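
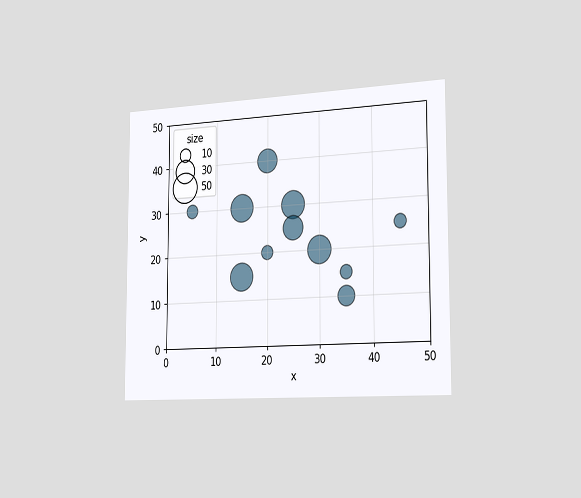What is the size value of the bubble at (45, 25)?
10

The chart is viewed slightly from the right. Matching the bubble at (45, 25) against the size legend gives 10.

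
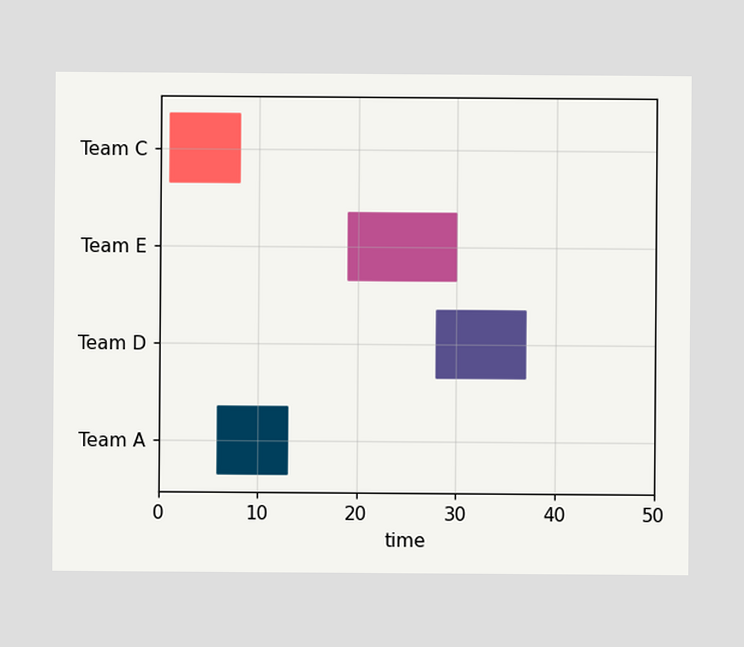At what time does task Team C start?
1

The Team C bar begins at t=1.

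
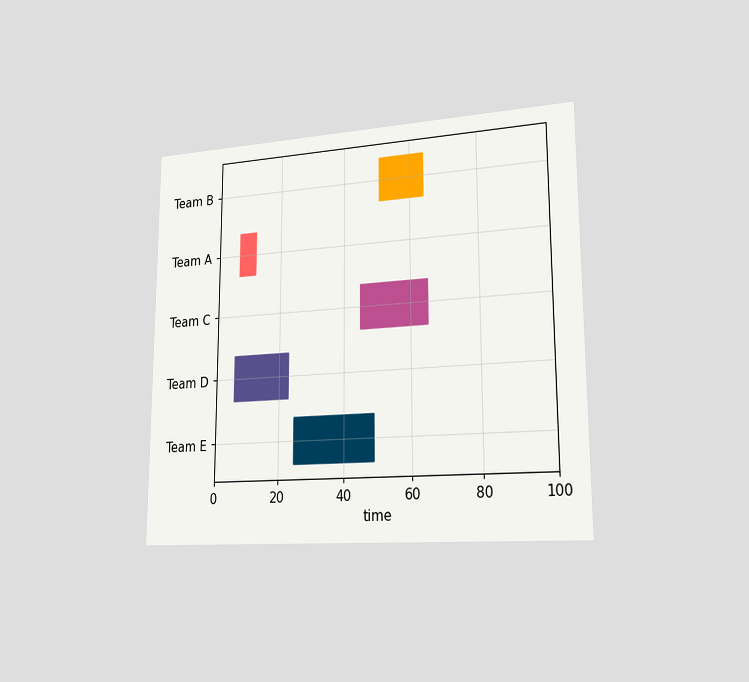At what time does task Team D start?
The chart is viewed slightly from the right. The Team D bar begins at t=6.

6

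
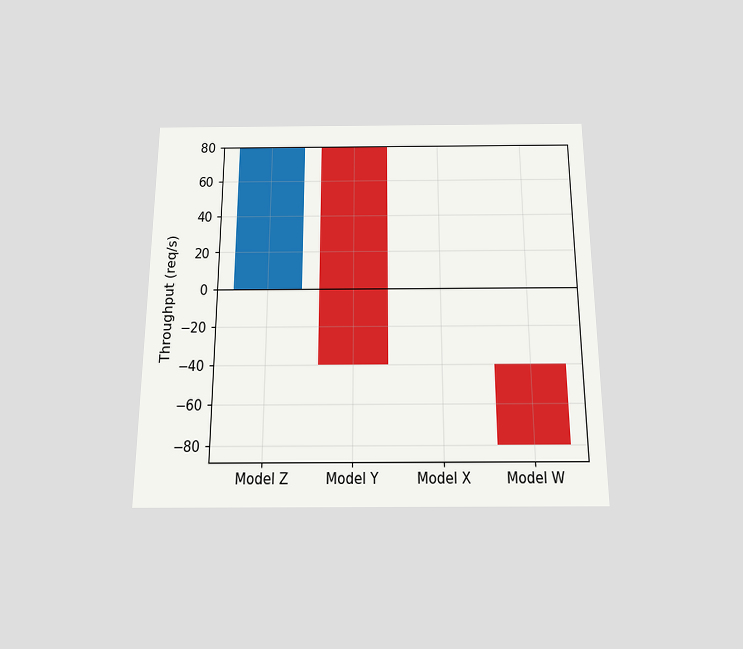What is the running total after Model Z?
80req/s

The chart is viewed slightly from below. After Model Z the running total reaches 80req/s.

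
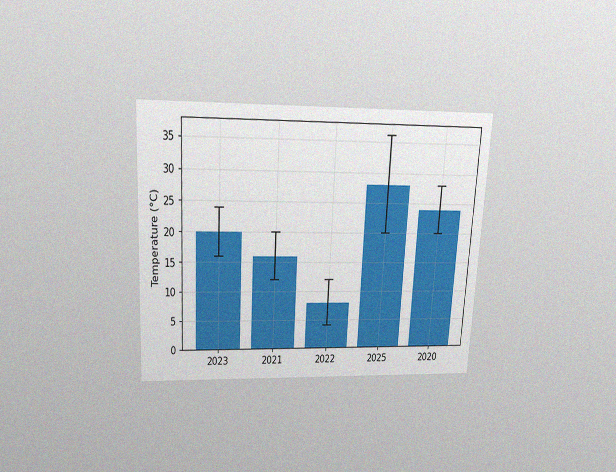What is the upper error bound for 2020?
The chart is tilted about 3° clockwise and viewed slightly from above, with some photo noise. The 2020 bar's upper whisker reaches 28°C.

28°C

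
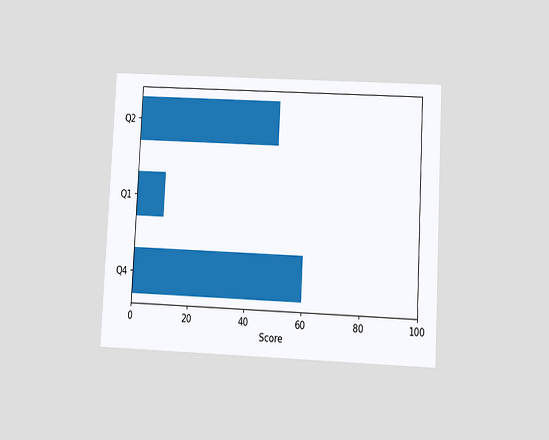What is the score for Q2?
50

The chart is tilted about 3° clockwise and viewed slightly from below. Reading along the chart's x-axis, the Q2 bar reaches 50.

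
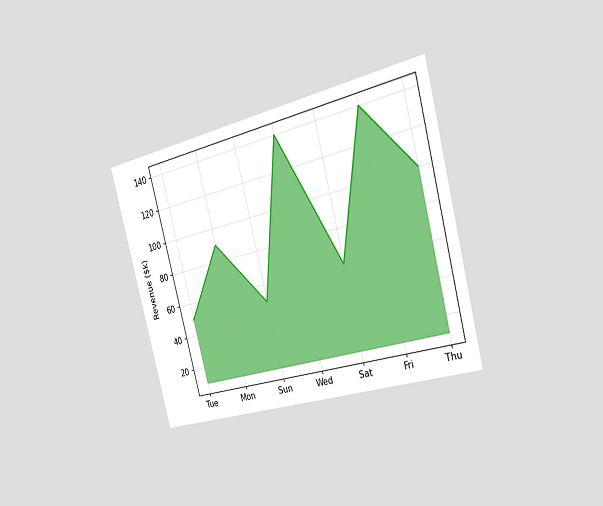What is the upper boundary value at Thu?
$100k

The chart is tilted about 15° counter-clockwise and viewed slightly from the right. At Thu the upper boundary is at $100k.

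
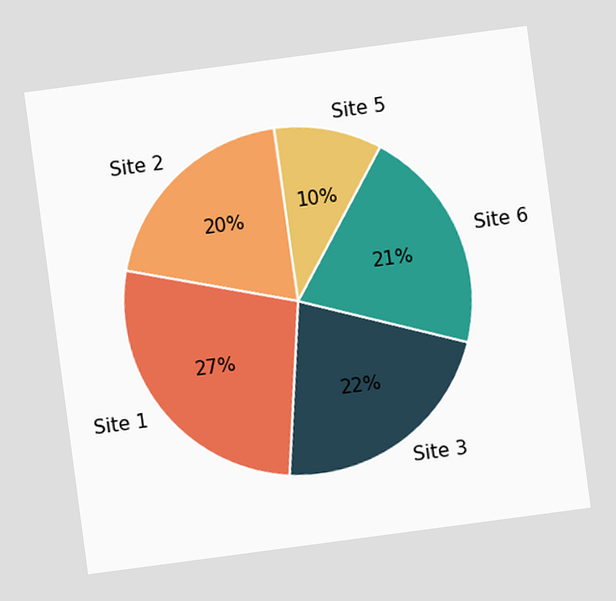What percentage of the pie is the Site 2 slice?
The chart is tilted about 8° counter-clockwise. The Site 2 slice takes up 20% of the pie.

20%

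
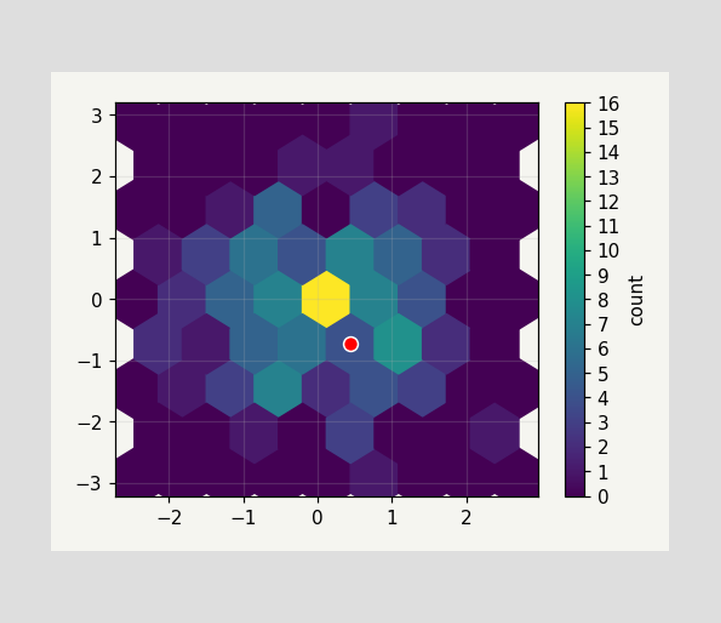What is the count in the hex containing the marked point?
The marked hex reads 4 on the colorbar.

4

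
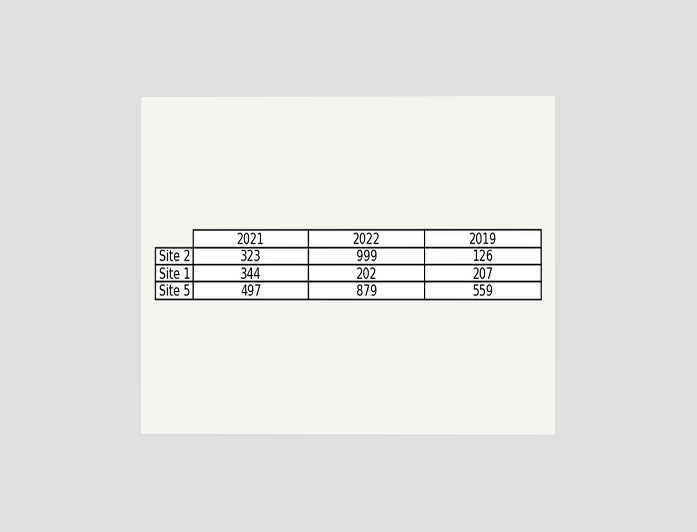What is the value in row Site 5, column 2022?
879

The chart is viewed at a slight angle. The (Site 5, 2022) cell reads 879.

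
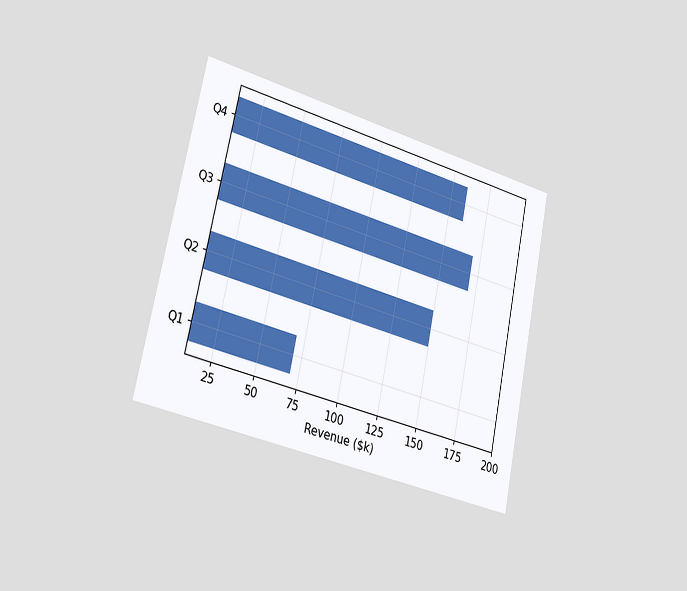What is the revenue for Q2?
$150k

The chart is tilted about 12° clockwise and viewed slightly from the left. Reading along the chart's x-axis, the Q2 bar reaches $150k.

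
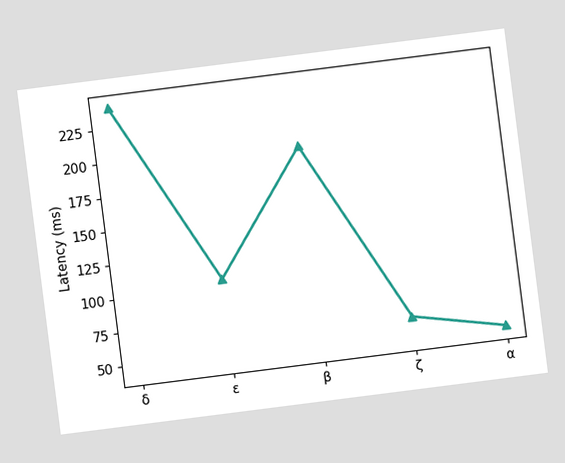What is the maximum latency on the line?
240ms

The chart is tilted about 7° counter-clockwise. The highest point is at δ, and reading across to the y-axis gives 240ms.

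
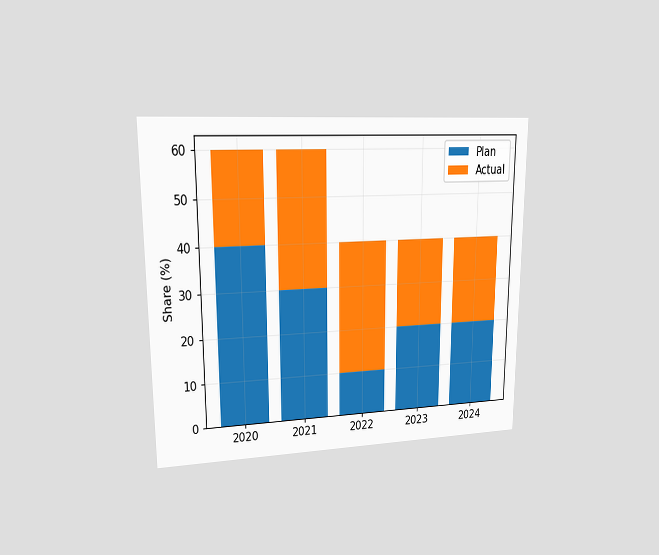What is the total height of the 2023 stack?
40%

The chart is viewed at a slight angle. The 2023 stack's top reaches 40% on the y-axis.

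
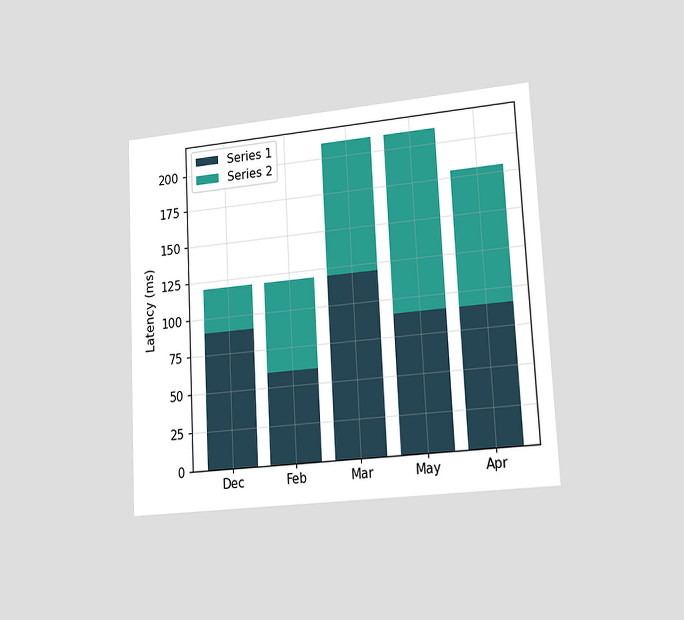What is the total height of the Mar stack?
210ms

The chart is tilted about 3° counter-clockwise and viewed slightly from the right. The Mar stack's top reaches 210ms on the y-axis.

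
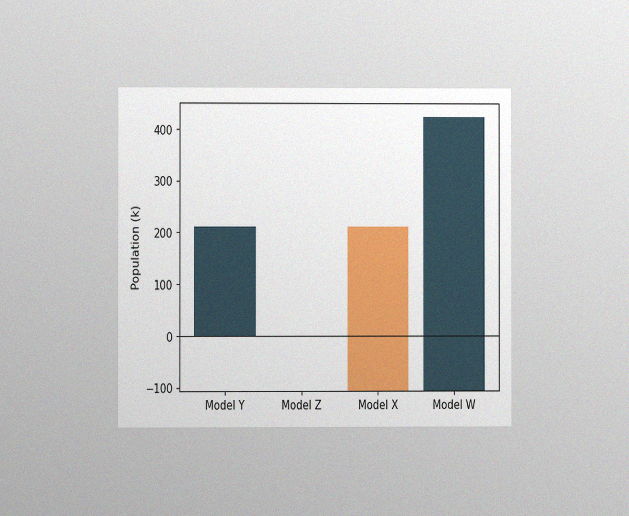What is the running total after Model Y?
212k

The chart is viewed at a slight angle, with some photo noise. After Model Y the running total reaches 212k.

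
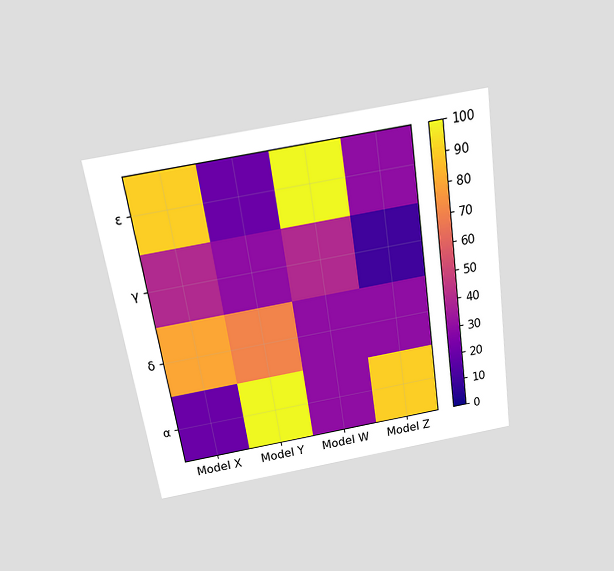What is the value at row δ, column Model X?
80

The chart is tilted about 9° counter-clockwise and viewed slightly from above. Matching cell (δ, Model X) against the colorbar gives 80.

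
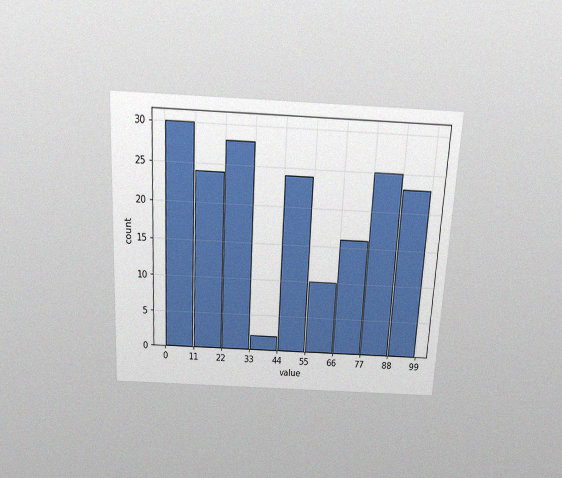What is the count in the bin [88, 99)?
23

The chart is tilted about 3° clockwise and viewed slightly from above, with some photo noise. The [88, 99) bin has height 23.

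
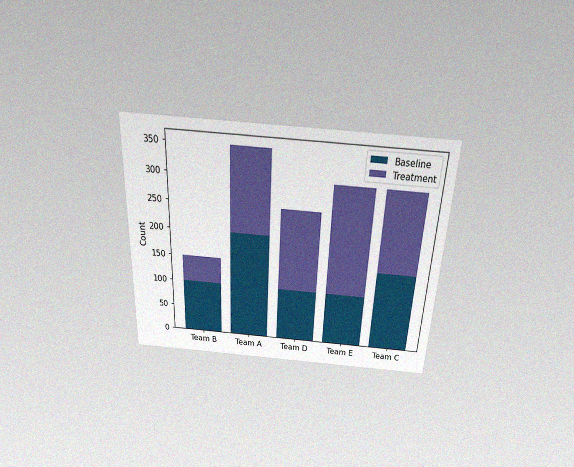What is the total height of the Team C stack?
300

The chart is tilted about 2° clockwise and viewed slightly from above, with some photo noise. The Team C stack's top reaches 300 on the y-axis.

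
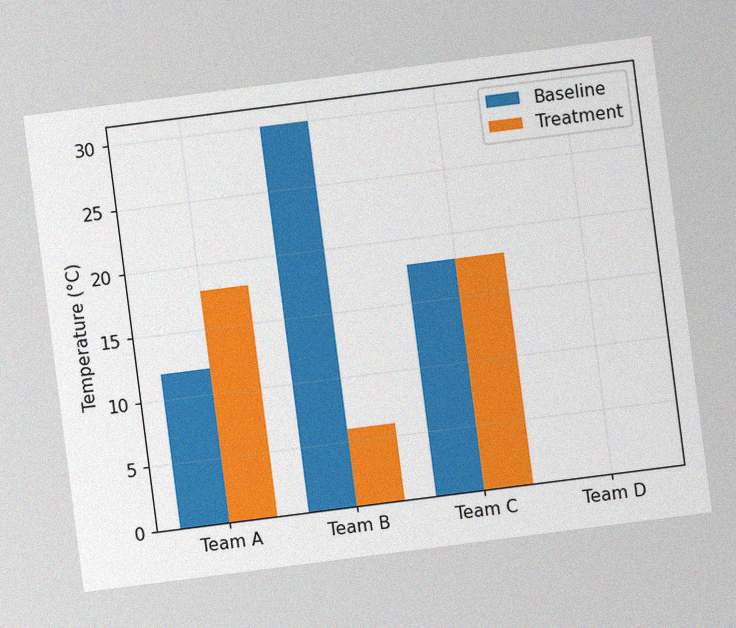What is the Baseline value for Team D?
The chart is tilted about 7° counter-clockwise, with some photo noise. The Baseline bar at Team D reaches 0°C on the y-axis.

0°C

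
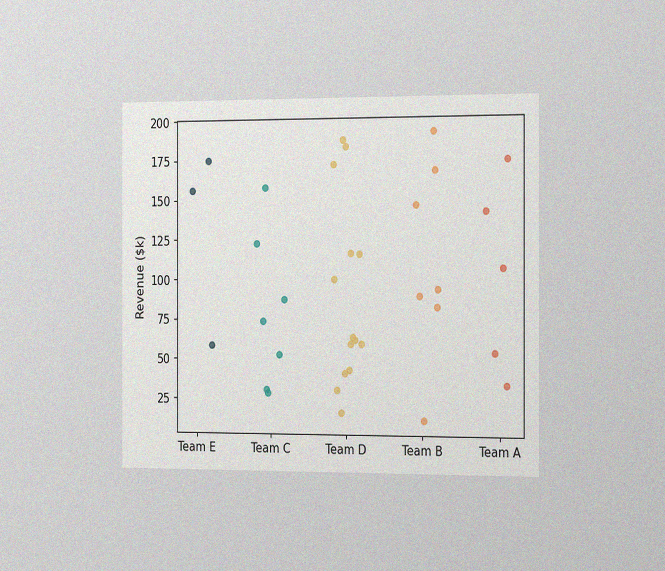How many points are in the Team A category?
The chart is viewed slightly from the right, with some photo noise. Counting the markers in the Team A column gives 5.

5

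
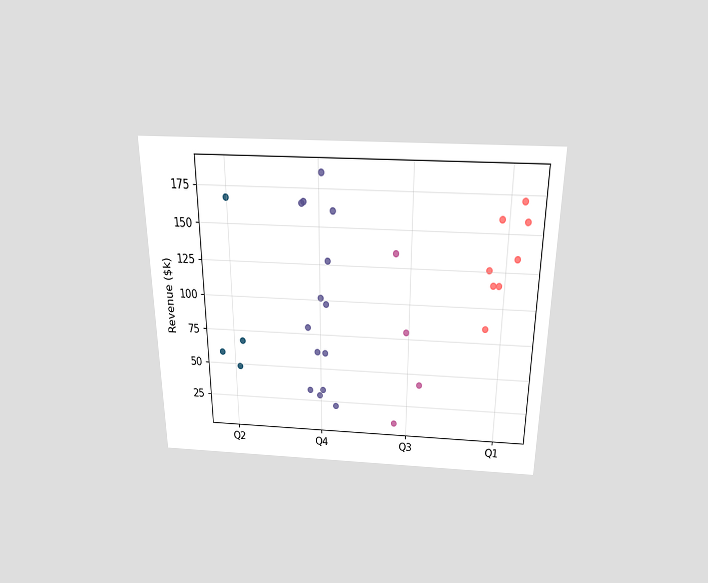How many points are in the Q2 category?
4

The chart is viewed slightly from above. Counting the markers in the Q2 column gives 4.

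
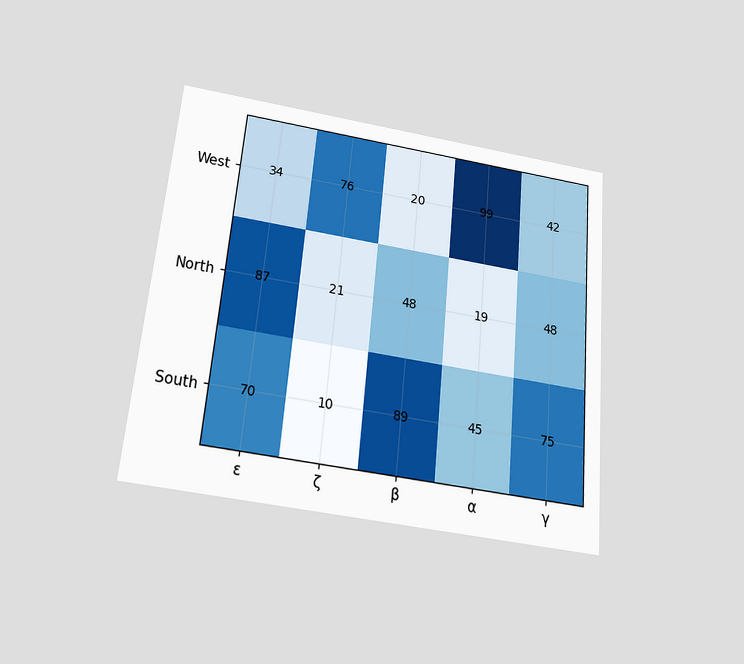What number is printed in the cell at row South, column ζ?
The chart is tilted about 5° clockwise and viewed slightly from below. The (South, ζ) cell reads 10.

10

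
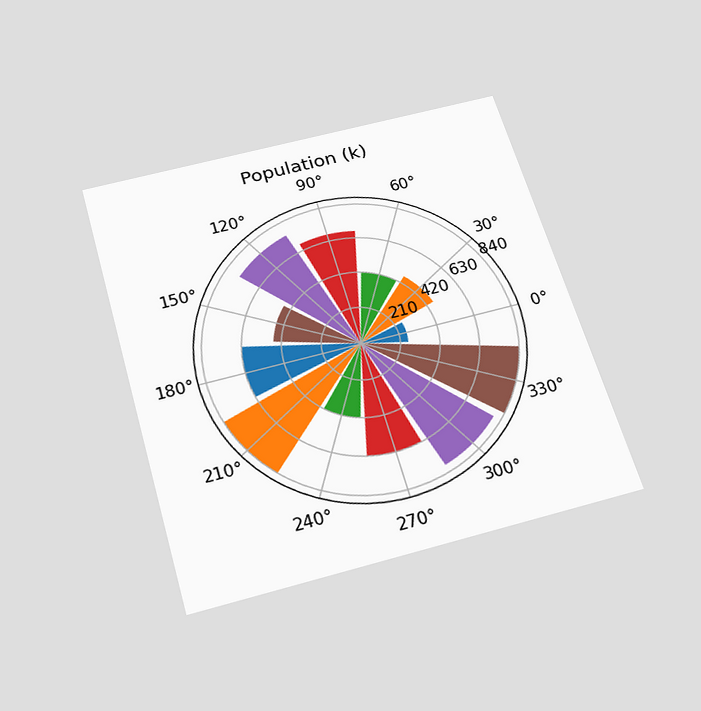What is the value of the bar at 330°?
840k

The chart is tilted about 16° counter-clockwise and viewed slightly from below. The bar at 330° reaches 840k on the radial axis.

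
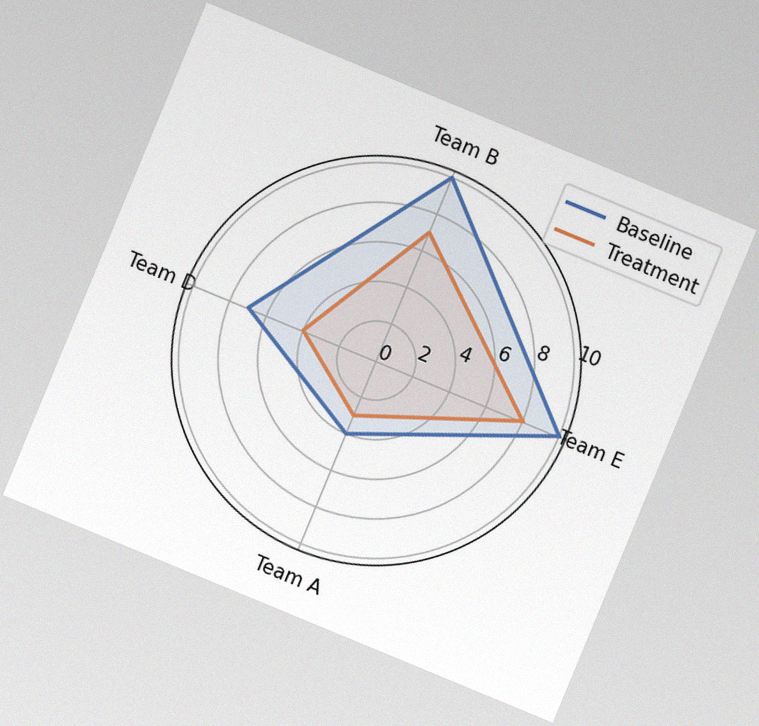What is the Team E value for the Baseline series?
10

The chart is tilted about 22° clockwise, with some photo noise. On the Team E axis, Baseline reaches 10.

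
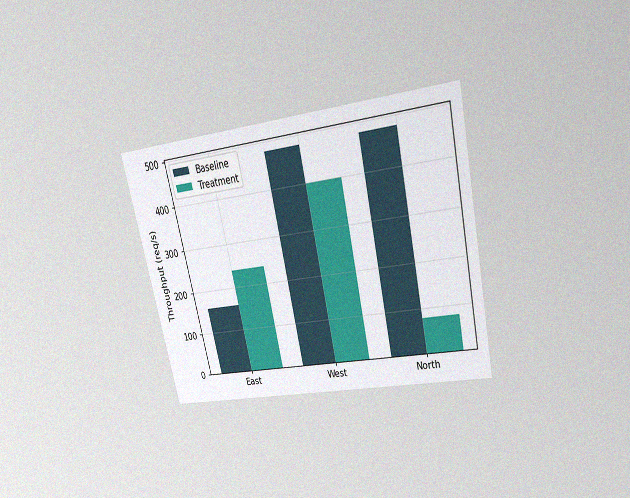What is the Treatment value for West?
400req/s

The chart is tilted about 13° counter-clockwise and viewed slightly from above, with some photo noise. The Treatment bar at West reaches 400req/s on the y-axis.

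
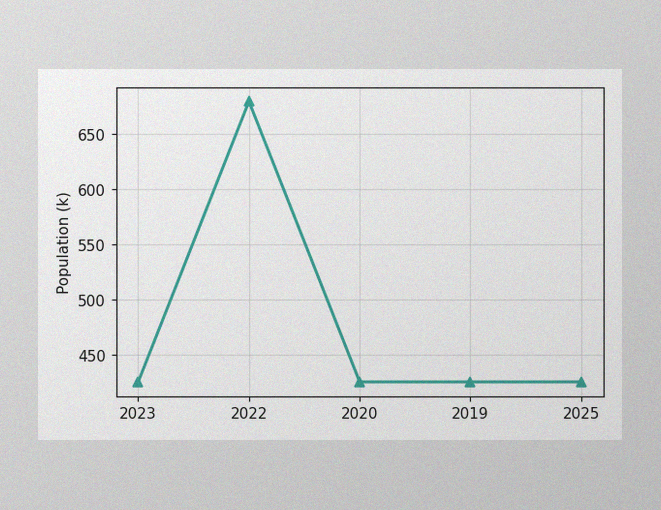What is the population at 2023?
425k

The image has some photo noise and uneven lighting. At 2023, the line is at 425k.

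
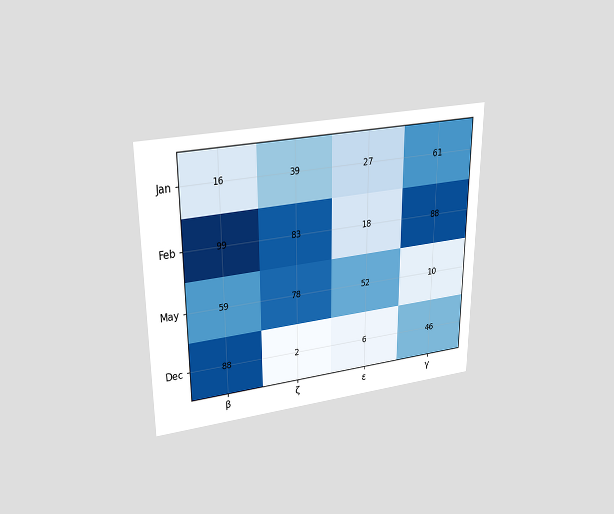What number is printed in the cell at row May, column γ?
10

The chart is viewed slightly from above. The (May, γ) cell reads 10.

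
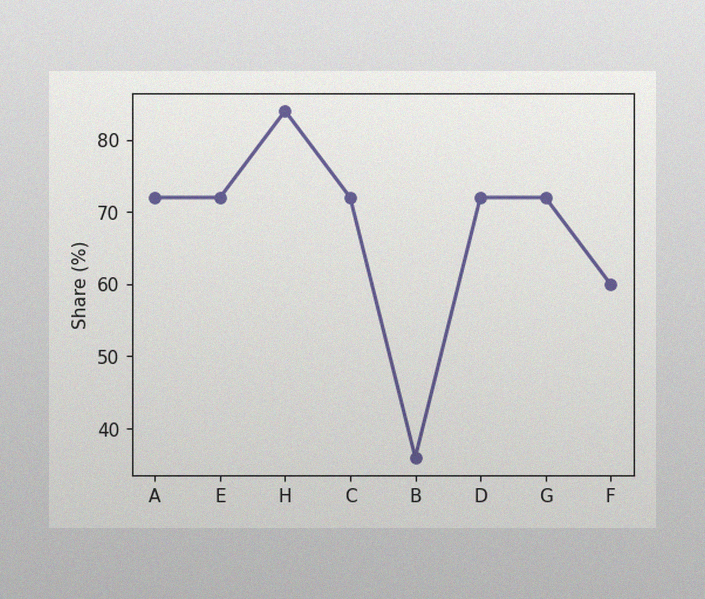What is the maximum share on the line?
84%

The image has some photo noise and uneven lighting. The highest point is at H, and reading across to the y-axis gives 84%.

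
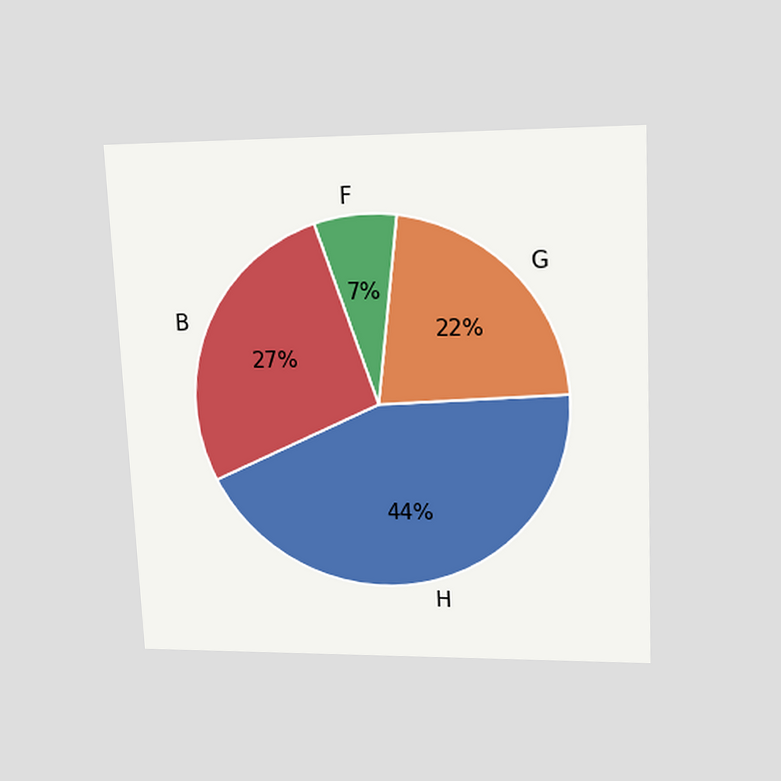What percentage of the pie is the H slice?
44%

The chart is tilted about 3° counter-clockwise and viewed slightly from above. The H slice takes up 44% of the pie.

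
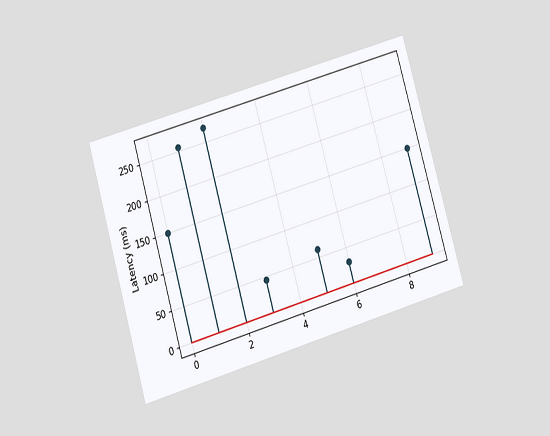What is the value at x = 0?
The chart is tilted about 16° counter-clockwise and viewed at a slight angle. The stem at x=0 reaches 150ms.

150ms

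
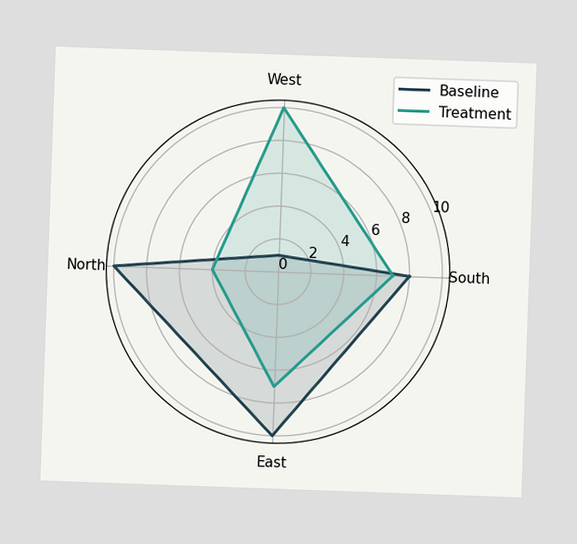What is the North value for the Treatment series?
4

The chart is tilted about 2° clockwise. On the North axis, Treatment reaches 4.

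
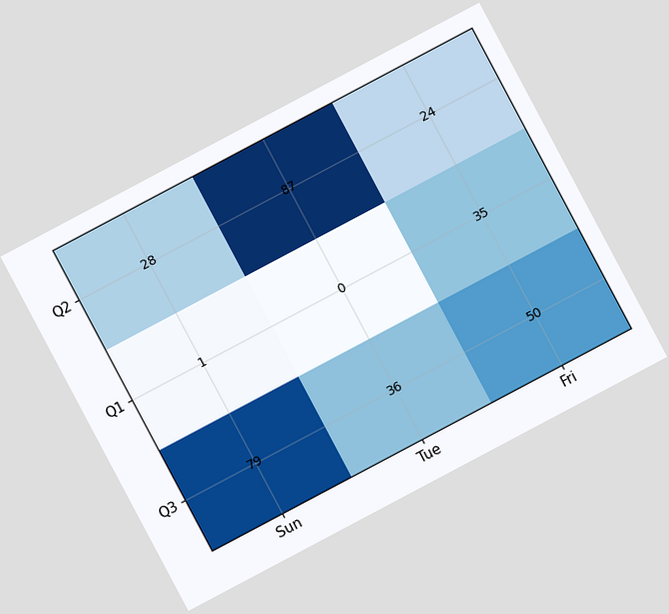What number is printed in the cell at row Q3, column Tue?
36

The chart is tilted about 28° counter-clockwise. The (Q3, Tue) cell reads 36.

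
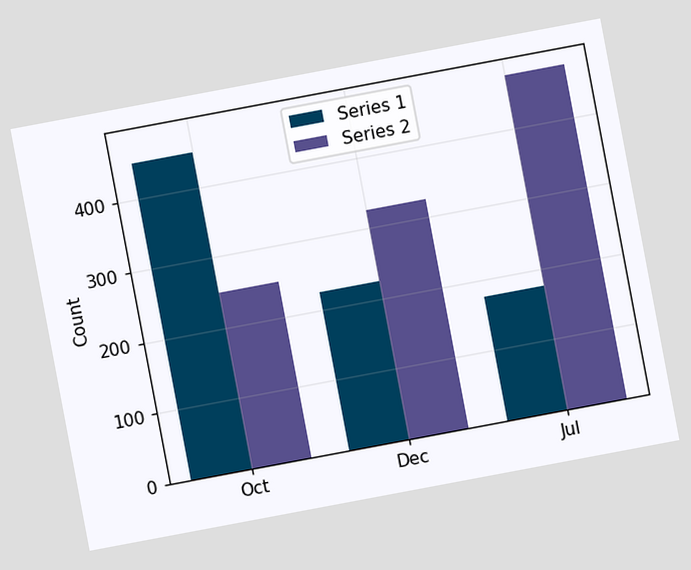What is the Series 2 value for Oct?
The chart is tilted about 11° counter-clockwise. The Series 2 bar at Oct reaches 250 on the y-axis.

250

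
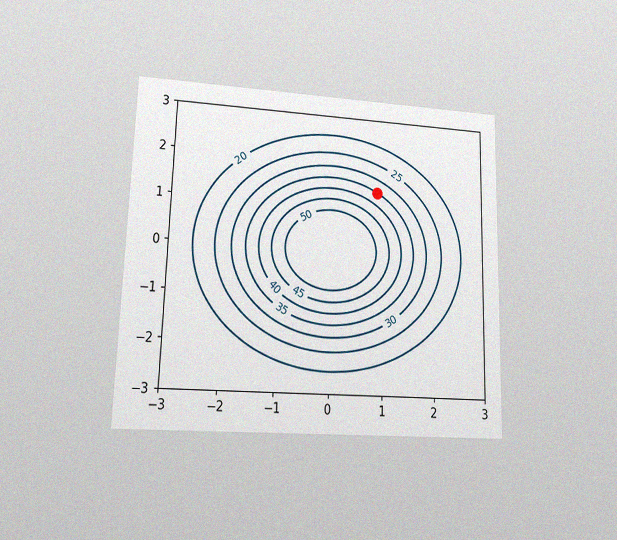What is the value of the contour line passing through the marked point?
The chart is viewed at a slight angle, with some photo noise. The marked point sits on the contour labelled 35.

35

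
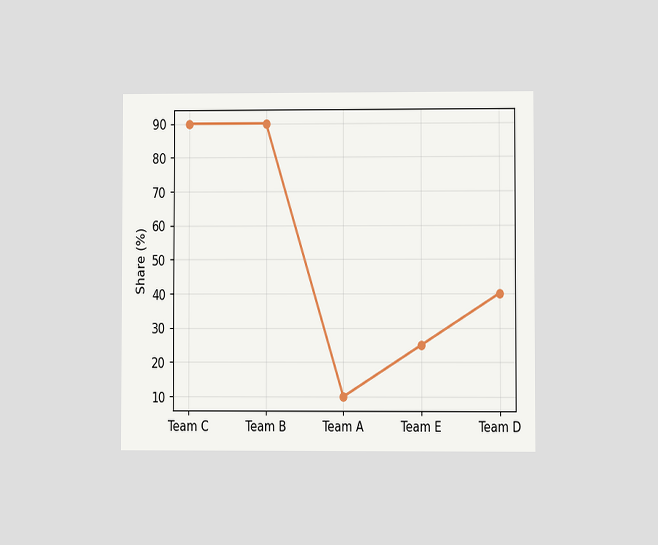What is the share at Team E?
25%

The chart is viewed at a slight angle. At Team E, the line is at 25%.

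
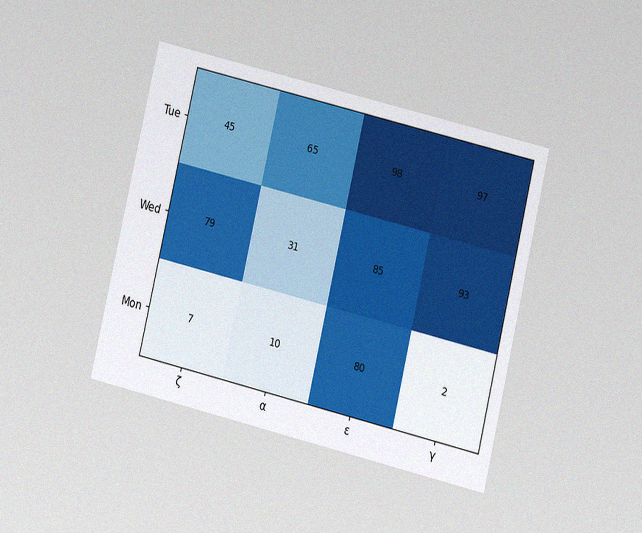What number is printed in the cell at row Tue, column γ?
The chart is tilted about 13° clockwise and viewed at a slight angle, with some photo noise. The (Tue, γ) cell reads 97.

97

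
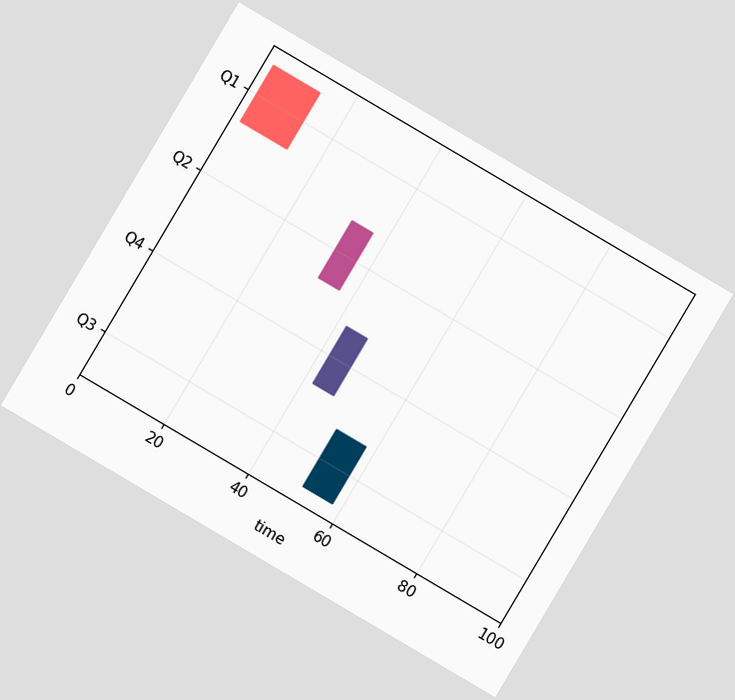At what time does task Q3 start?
51

The chart is tilted about 31° clockwise. The Q3 bar begins at t=51.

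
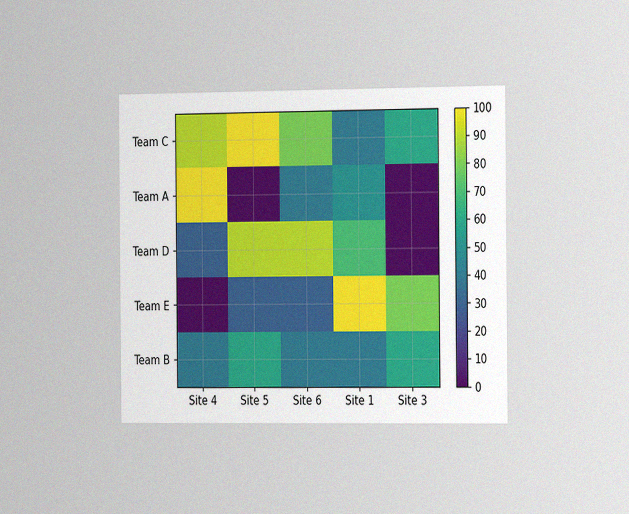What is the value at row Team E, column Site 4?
0

The chart is viewed slightly from the right, with some photo noise. Matching cell (Team E, Site 4) against the colorbar gives 0.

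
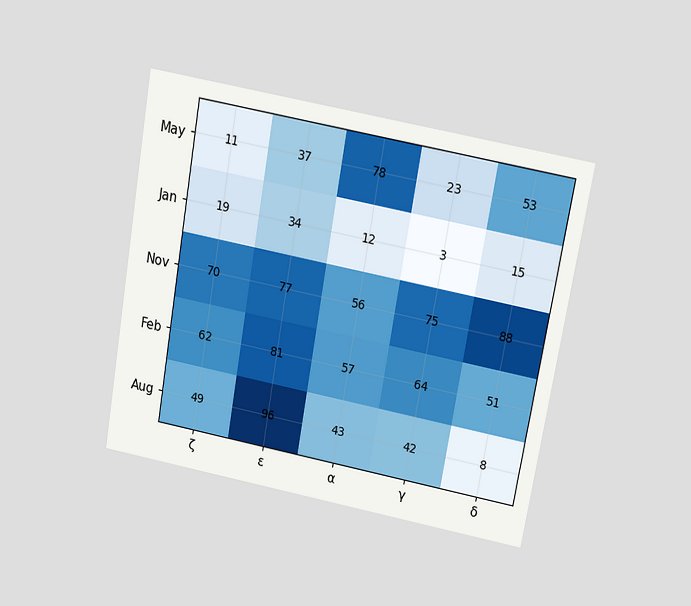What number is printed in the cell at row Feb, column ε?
The chart is tilted about 10° clockwise and viewed slightly from above. The (Feb, ε) cell reads 81.

81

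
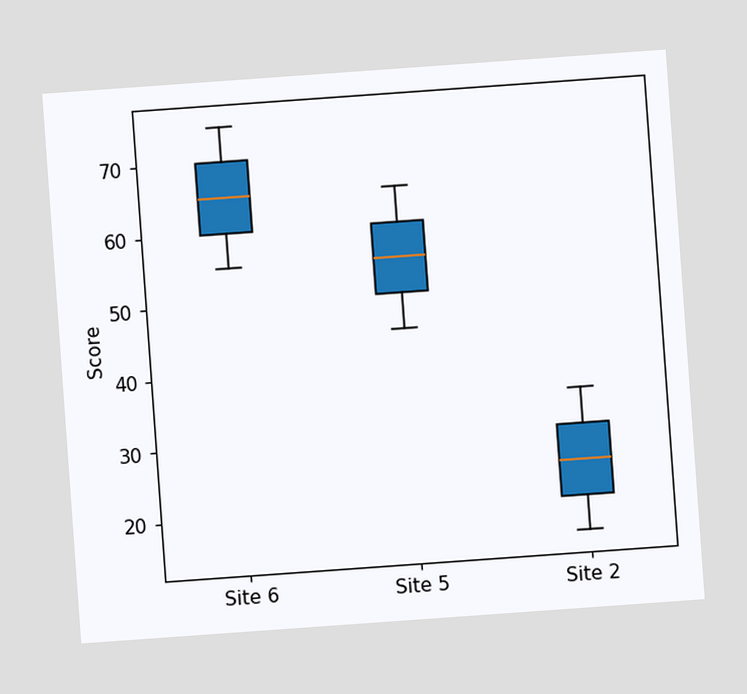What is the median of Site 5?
The chart is tilted about 4° counter-clockwise. The median line in the Site 5 box sits at 55.

55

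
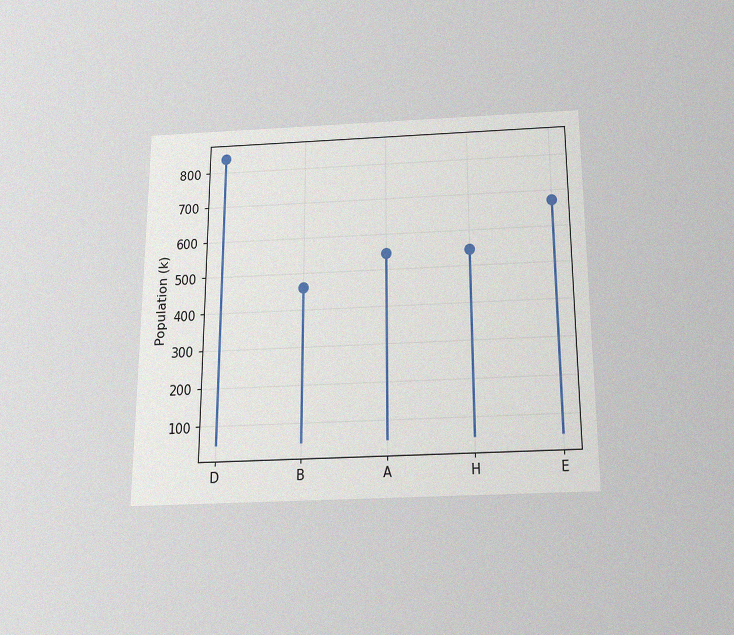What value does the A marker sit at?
The chart is viewed slightly from below, with some photo noise. The A marker sits at 546k.

546k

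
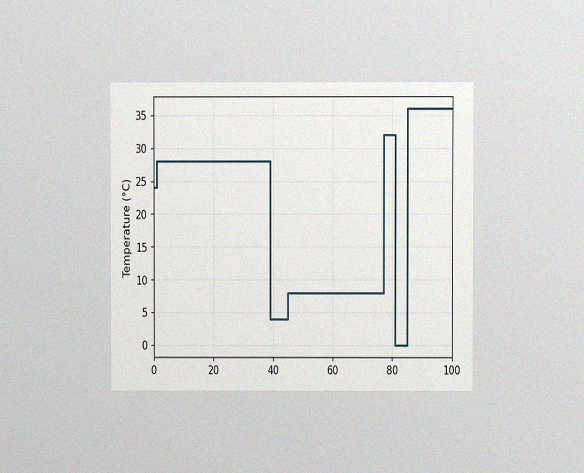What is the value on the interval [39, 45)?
4°C

The chart is viewed at a slight angle, with some photo noise. On [39, 45) the step sits at 4°C.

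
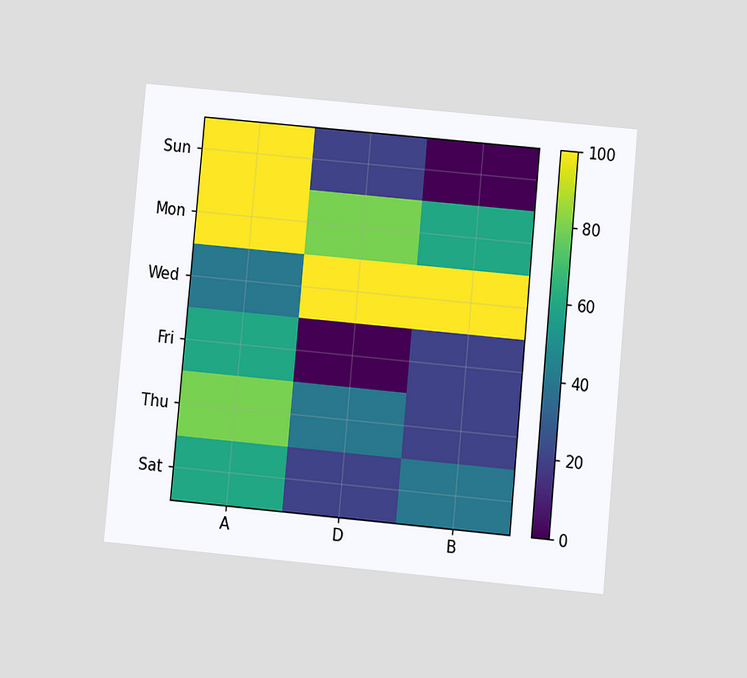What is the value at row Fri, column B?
The chart is tilted about 5° clockwise and viewed at a slight angle. Matching cell (Fri, B) against the colorbar gives 20.

20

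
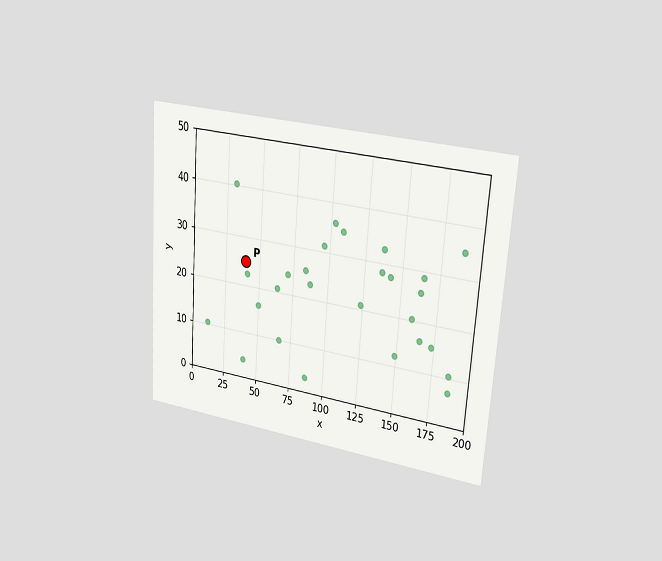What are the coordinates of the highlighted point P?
(40, 25)

The chart is tilted about 4° clockwise and viewed slightly from the right. Following the gridlines from P to each axis, P sits at (40, 25).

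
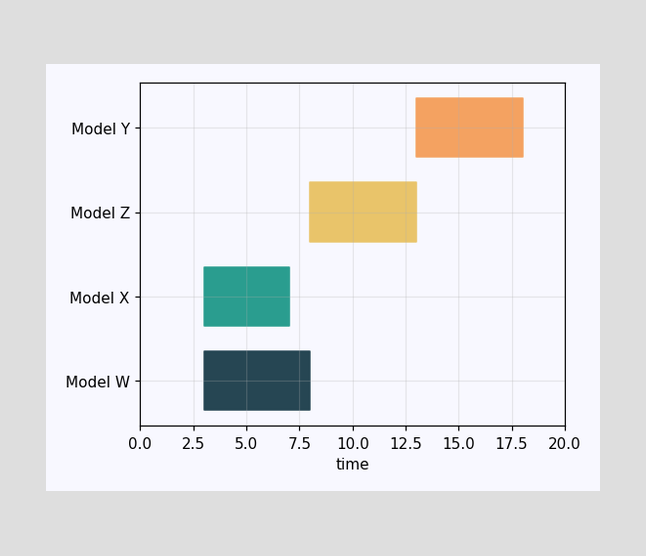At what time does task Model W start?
The Model W bar begins at t=3.

3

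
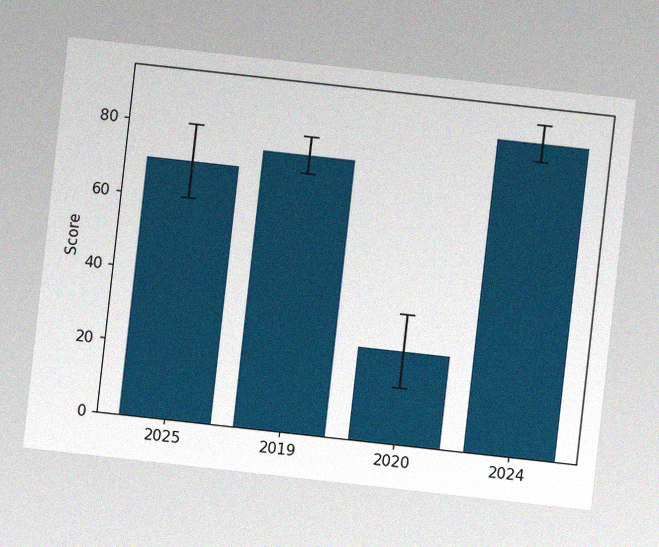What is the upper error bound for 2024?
The chart is tilted about 6° clockwise, with some photo noise. The 2024 bar's upper whisker reaches 90.

90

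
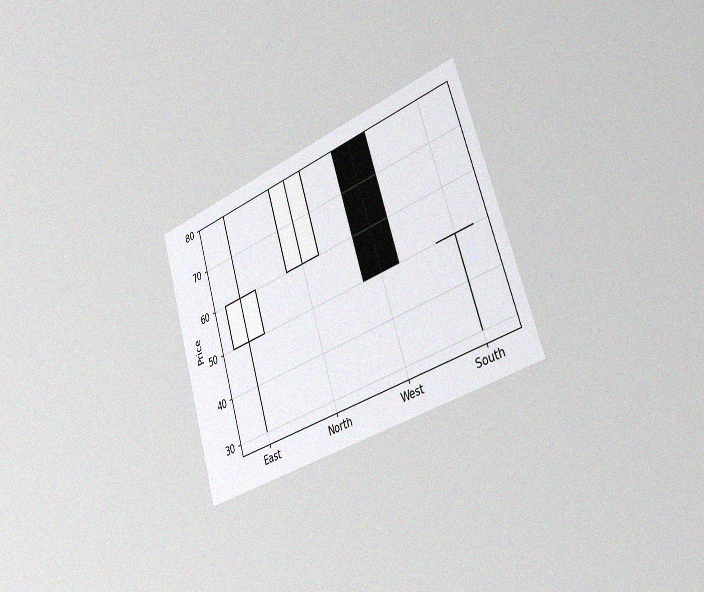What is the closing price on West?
The chart is tilted about 17° counter-clockwise and viewed slightly from the right, with some photo noise. The West candle closes at 50.

50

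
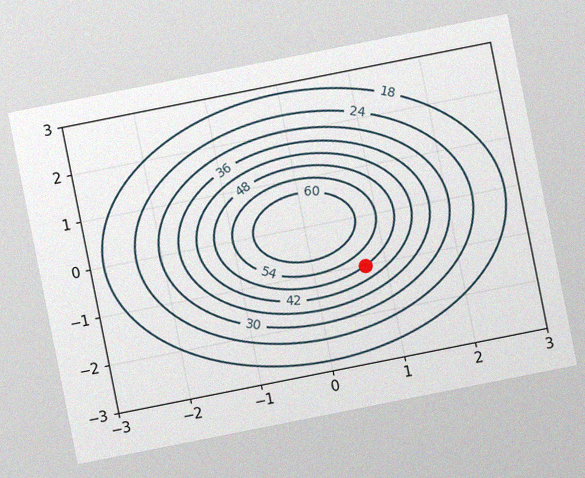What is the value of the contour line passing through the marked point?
The chart is tilted about 11° counter-clockwise, with some photo noise. The marked point sits on the contour labelled 48.

48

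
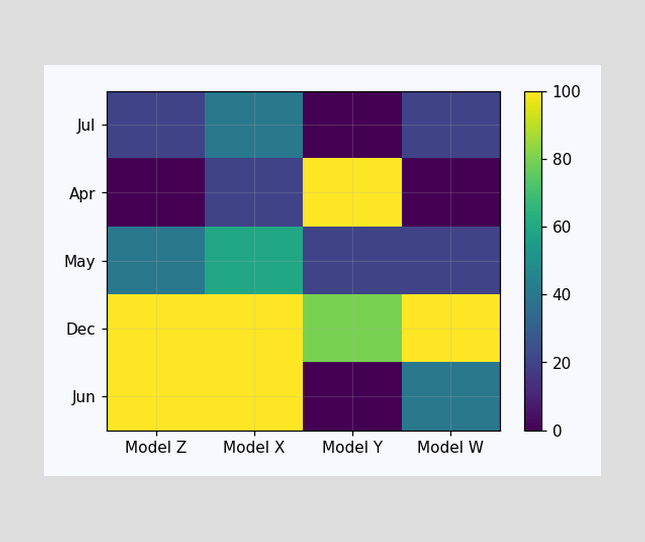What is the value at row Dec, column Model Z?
100

Matching cell (Dec, Model Z) against the colorbar gives 100.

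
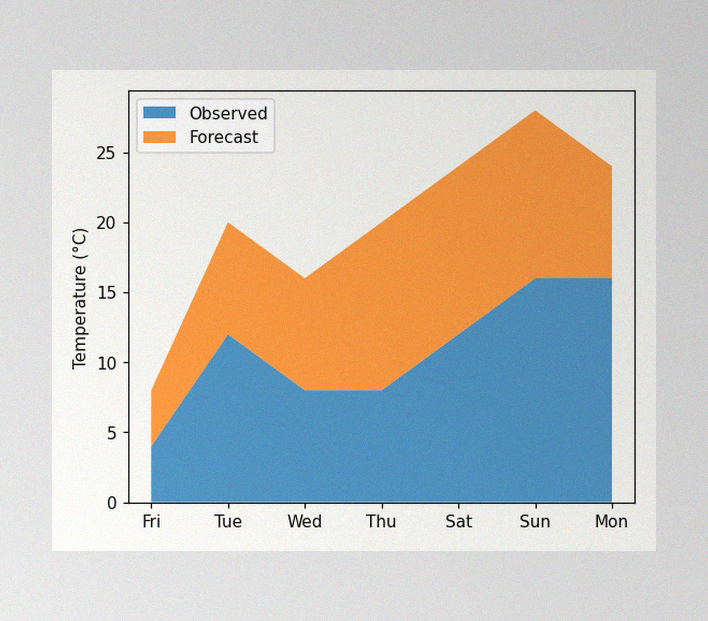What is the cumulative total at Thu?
20°C

The image has some photo noise and uneven lighting. The stacked total at Thu reaches 20°C.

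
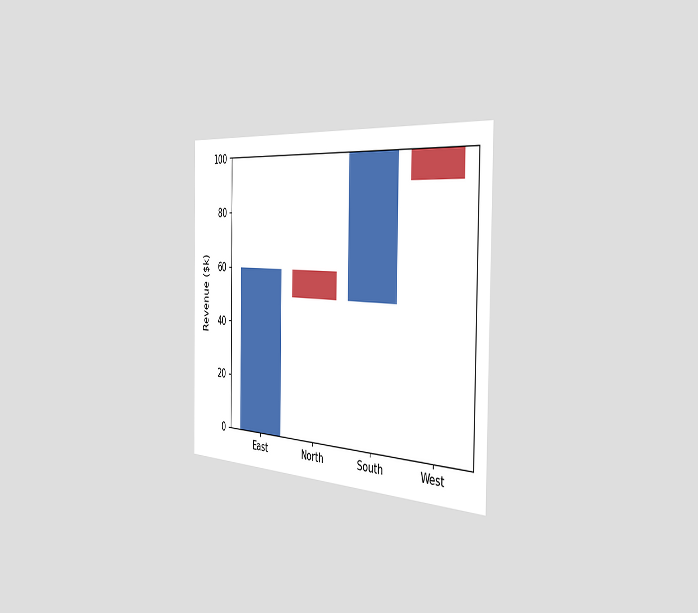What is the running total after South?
The chart is viewed slightly from the right. After South the running total reaches $100k.

$100k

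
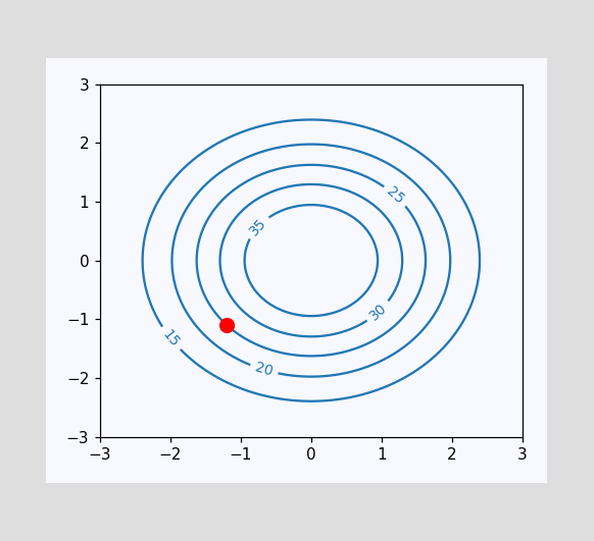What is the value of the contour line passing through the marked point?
25

The marked point sits on the contour labelled 25.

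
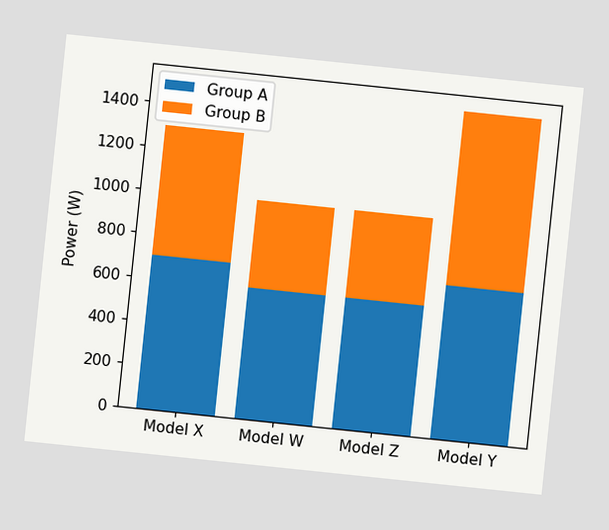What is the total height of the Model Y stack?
1500W

The chart is tilted about 6° clockwise. The Model Y stack's top reaches 1500W on the y-axis.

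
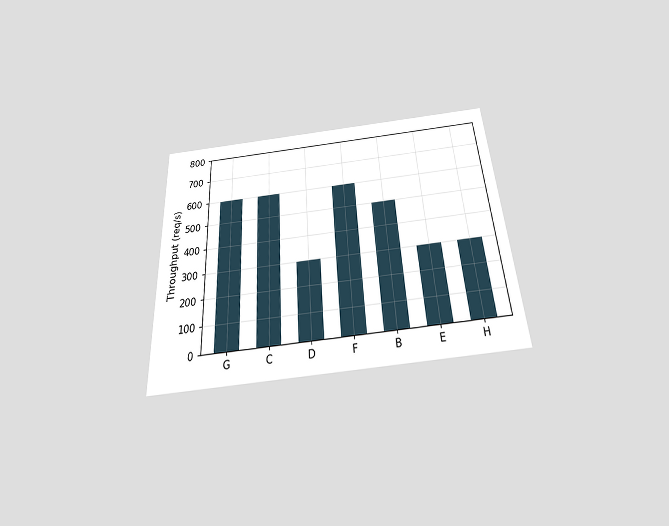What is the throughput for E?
The chart is tilted about 3° counter-clockwise and viewed slightly from below. Reading along the chart's y-axis, the E bar reaches 300req/s.

300req/s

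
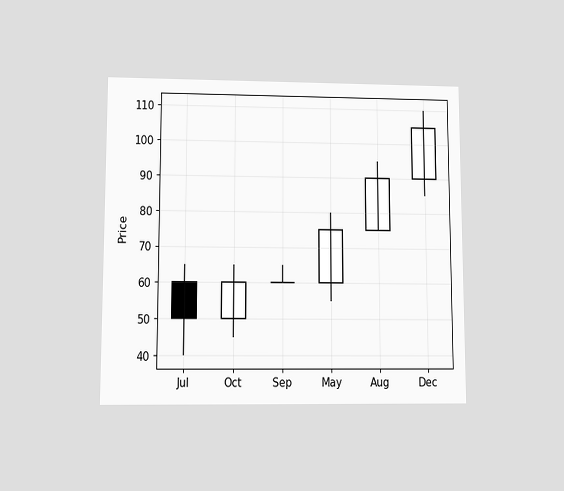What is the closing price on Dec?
The chart is viewed at a slight angle. The Dec candle closes at 105.

105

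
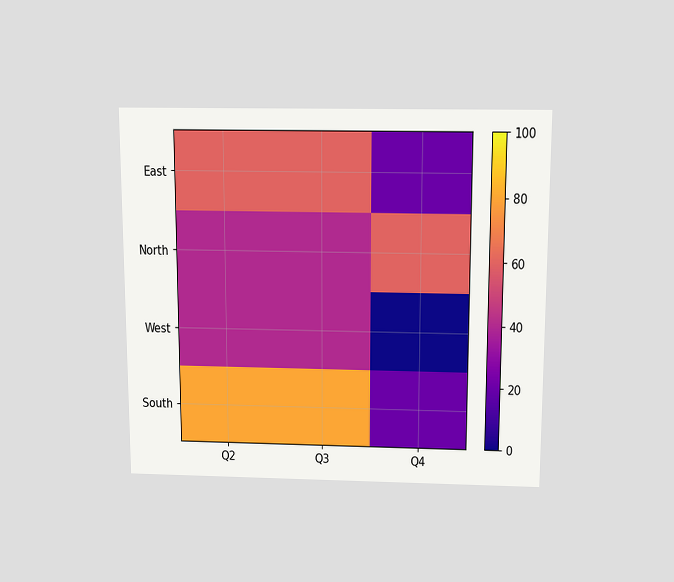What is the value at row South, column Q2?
The chart is viewed slightly from above. Matching cell (South, Q2) against the colorbar gives 80.

80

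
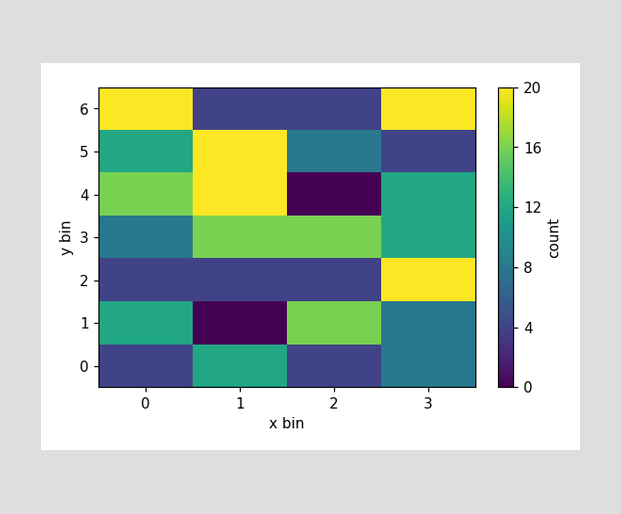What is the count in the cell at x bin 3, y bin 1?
Matching the cell (3, 1) against the colorbar gives 8.

8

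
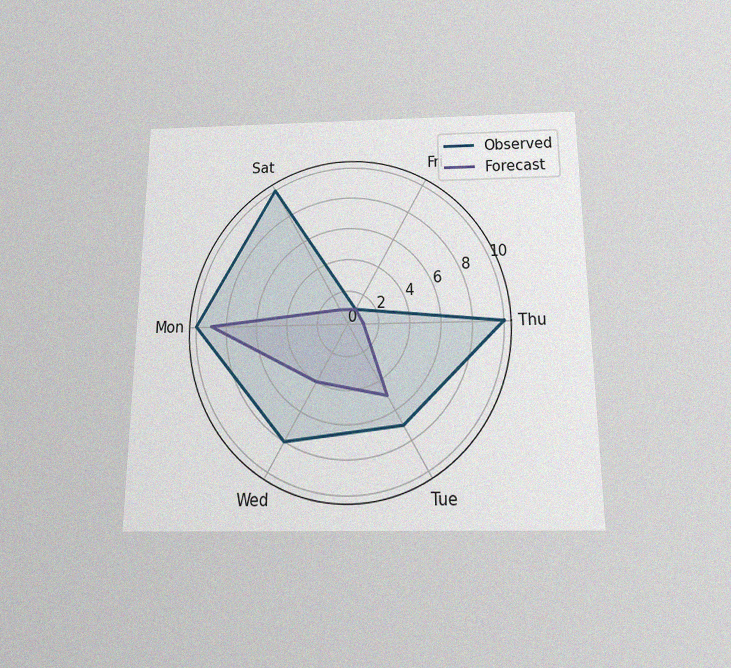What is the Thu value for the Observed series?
The chart is viewed slightly from below, with some photo noise. On the Thu axis, Observed reaches 10.

10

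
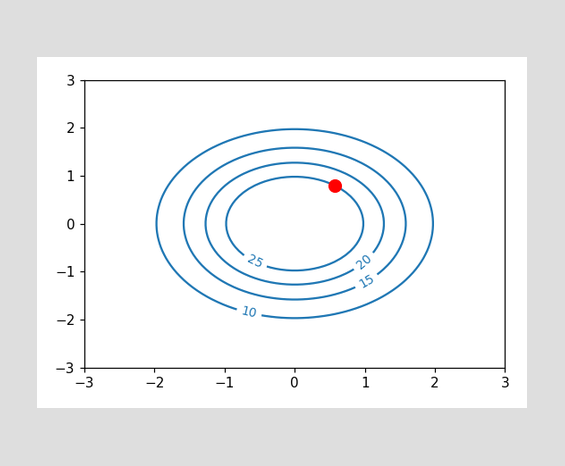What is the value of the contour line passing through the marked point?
25

The marked point sits on the contour labelled 25.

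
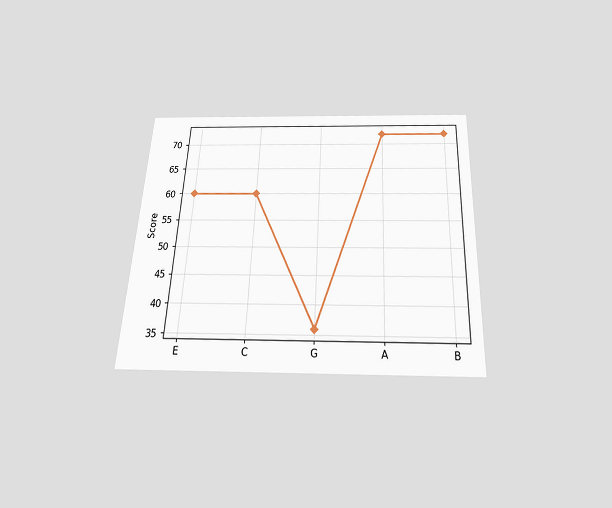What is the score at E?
The chart is tilted about 3° clockwise and viewed slightly from below. At E, the line is at 60.

60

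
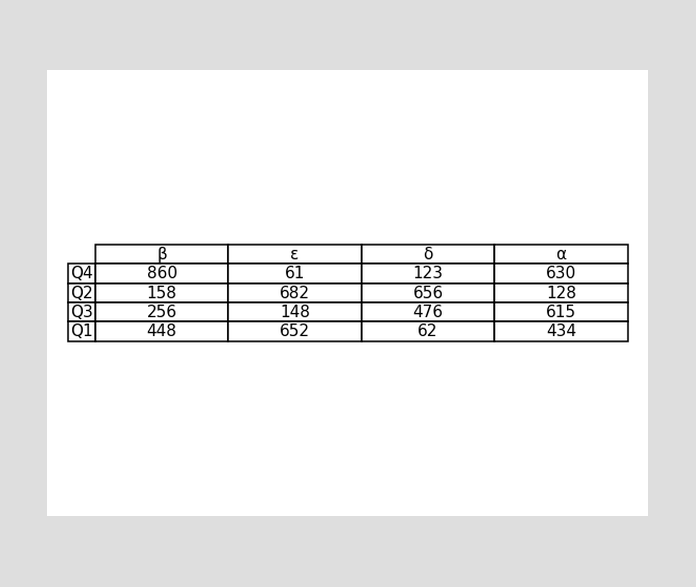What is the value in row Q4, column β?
The (Q4, β) cell reads 860.

860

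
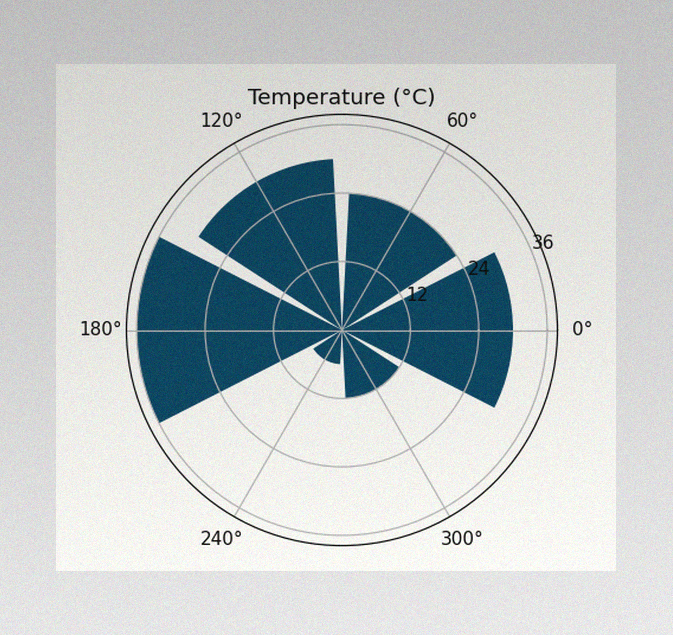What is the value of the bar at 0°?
30°C

The image has some photo noise and uneven lighting. The bar at 0° reaches 30°C on the radial axis.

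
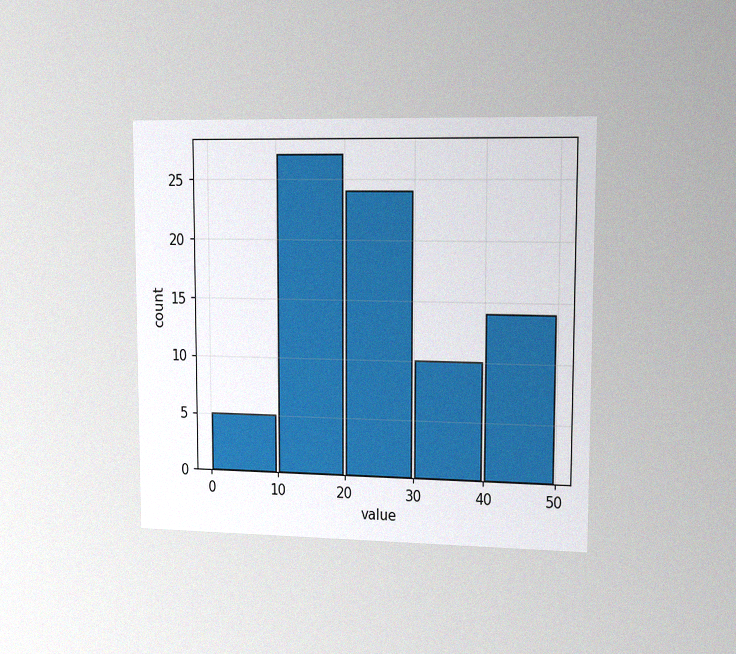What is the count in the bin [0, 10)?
The chart is viewed slightly from the right, with some photo noise. The [0, 10) bin has height 5.

5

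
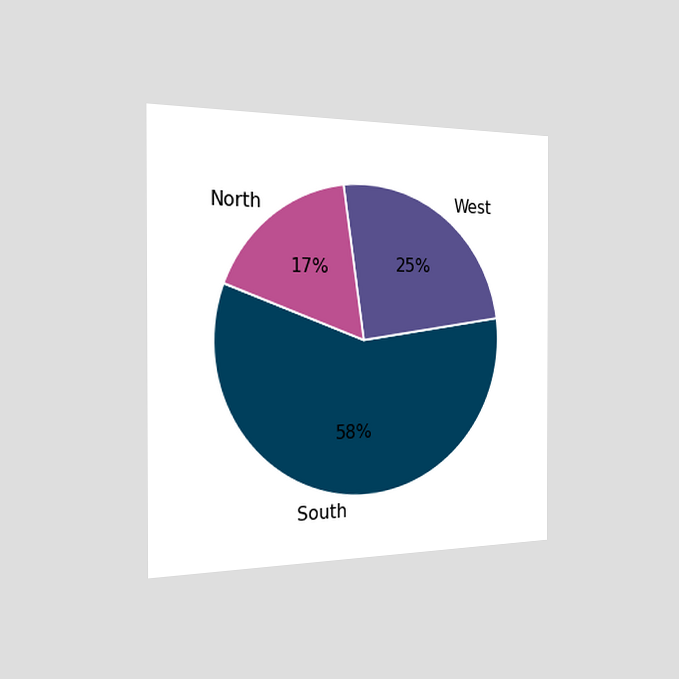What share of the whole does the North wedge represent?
The chart is viewed slightly from the left. The North slice takes up 17% of the pie.

17%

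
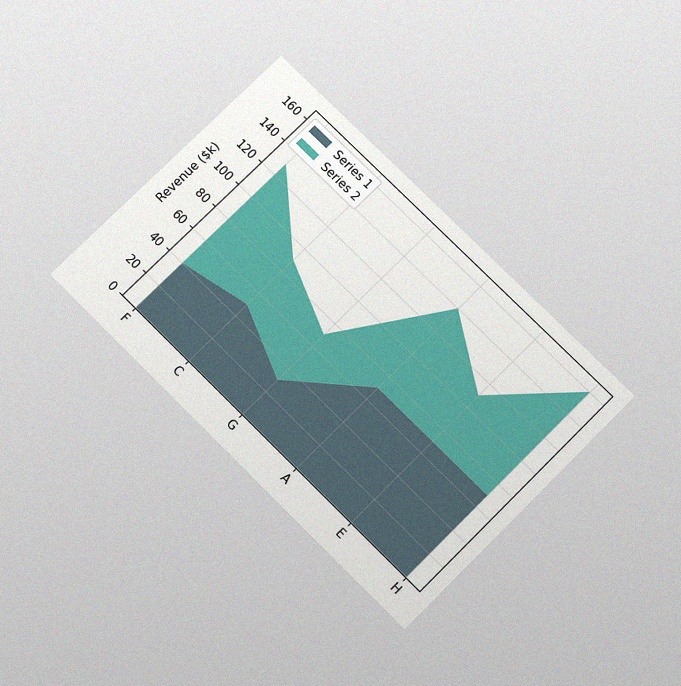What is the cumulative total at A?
$140k

The chart is tilted about 45° clockwise and viewed slightly from below, with some photo noise. The stacked total at A reaches $140k.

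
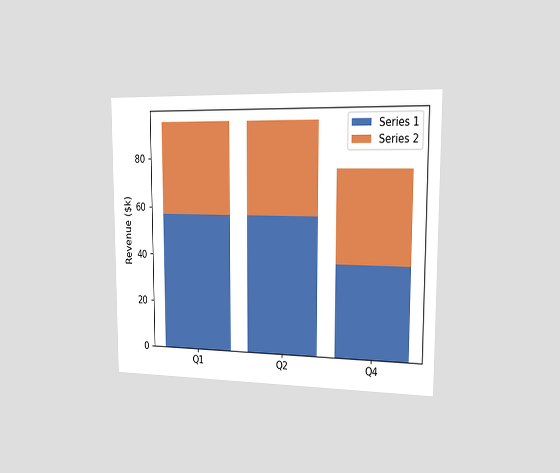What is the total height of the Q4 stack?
The chart is viewed slightly from the right. The Q4 stack's top reaches $76k on the y-axis.

$76k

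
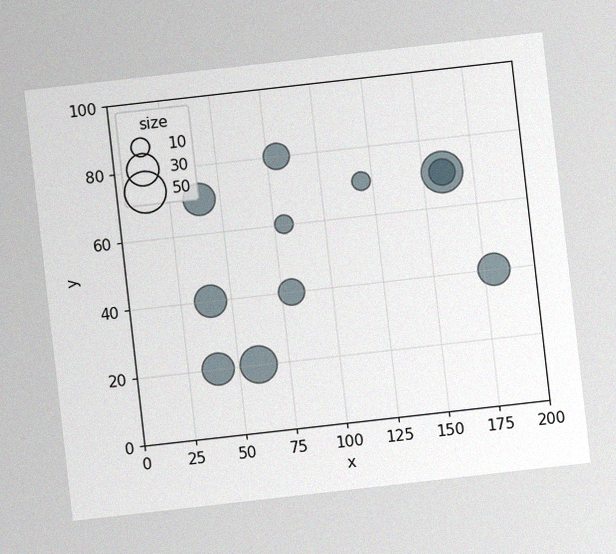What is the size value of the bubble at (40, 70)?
The chart is tilted about 6° counter-clockwise, with some photo noise. Matching the bubble at (40, 70) against the size legend gives 30.

30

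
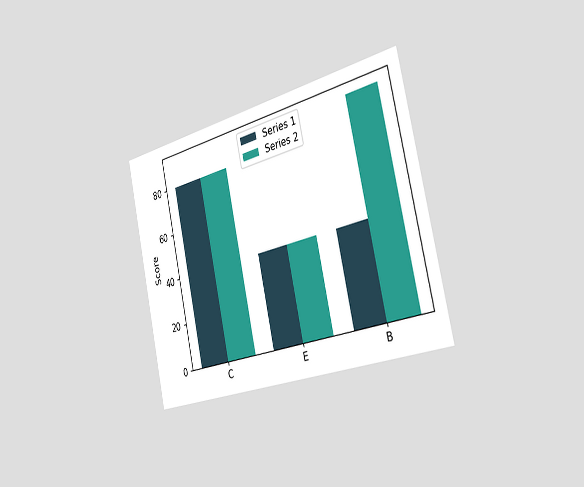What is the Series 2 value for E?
The chart is tilted about 13° counter-clockwise and viewed slightly from the right. The Series 2 bar at E reaches 40 on the y-axis.

40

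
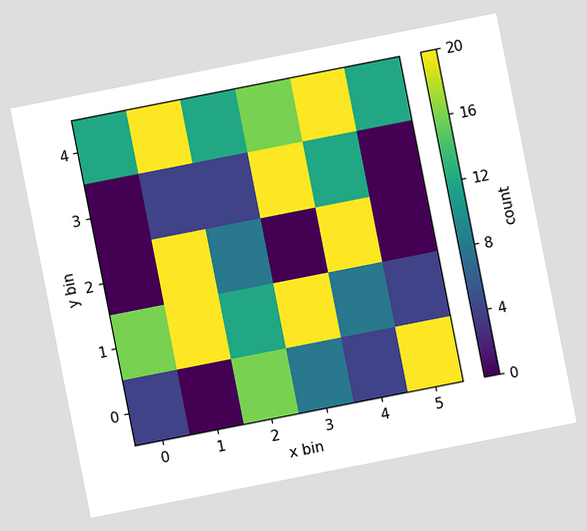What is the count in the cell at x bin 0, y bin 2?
0

The chart is tilted about 11° counter-clockwise. Matching the cell (0, 2) against the colorbar gives 0.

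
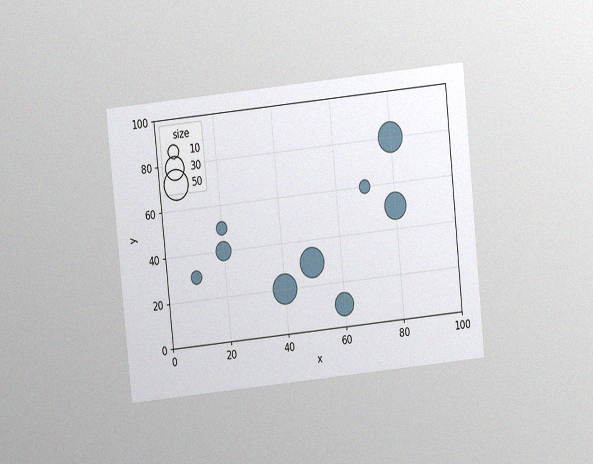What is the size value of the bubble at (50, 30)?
The chart is tilted about 6° counter-clockwise and viewed slightly from above, with some photo noise. Matching the bubble at (50, 30) against the size legend gives 50.

50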